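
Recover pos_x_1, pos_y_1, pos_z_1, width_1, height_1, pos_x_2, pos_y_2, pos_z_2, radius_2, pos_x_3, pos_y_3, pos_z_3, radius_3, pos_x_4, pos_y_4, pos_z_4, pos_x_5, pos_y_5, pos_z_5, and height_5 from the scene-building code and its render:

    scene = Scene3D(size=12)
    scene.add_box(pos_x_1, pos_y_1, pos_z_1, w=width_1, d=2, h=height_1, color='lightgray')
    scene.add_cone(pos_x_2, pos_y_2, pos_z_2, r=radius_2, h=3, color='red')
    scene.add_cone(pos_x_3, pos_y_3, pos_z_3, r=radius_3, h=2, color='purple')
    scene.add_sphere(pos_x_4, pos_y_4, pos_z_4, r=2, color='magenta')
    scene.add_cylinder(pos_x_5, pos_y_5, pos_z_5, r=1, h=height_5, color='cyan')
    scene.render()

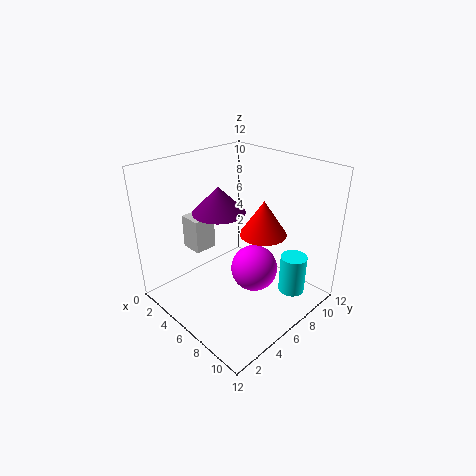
pos_x_1 = 1, pos_y_1 = 4, pos_z_1 = 4, width_1 = 2, height_1 = 3, pos_x_2 = 7, pos_y_2 = 8, pos_z_2 = 6, radius_2 = 2, pos_x_3 = 6, pos_y_3 = 4, pos_z_3 = 9, radius_3 = 2, pos_x_4 = 7, pos_y_4 = 7, pos_z_4 = 3, pos_x_5 = 11, pos_y_5 = 7, pos_z_5 = 3, height_5 = 3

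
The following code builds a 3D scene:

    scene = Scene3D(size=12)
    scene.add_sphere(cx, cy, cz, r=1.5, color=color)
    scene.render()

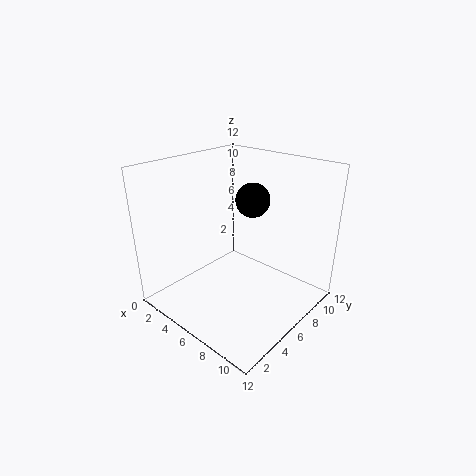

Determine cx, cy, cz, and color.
cx = 5.5, cy = 8.5, cz = 8.5, color = 'black'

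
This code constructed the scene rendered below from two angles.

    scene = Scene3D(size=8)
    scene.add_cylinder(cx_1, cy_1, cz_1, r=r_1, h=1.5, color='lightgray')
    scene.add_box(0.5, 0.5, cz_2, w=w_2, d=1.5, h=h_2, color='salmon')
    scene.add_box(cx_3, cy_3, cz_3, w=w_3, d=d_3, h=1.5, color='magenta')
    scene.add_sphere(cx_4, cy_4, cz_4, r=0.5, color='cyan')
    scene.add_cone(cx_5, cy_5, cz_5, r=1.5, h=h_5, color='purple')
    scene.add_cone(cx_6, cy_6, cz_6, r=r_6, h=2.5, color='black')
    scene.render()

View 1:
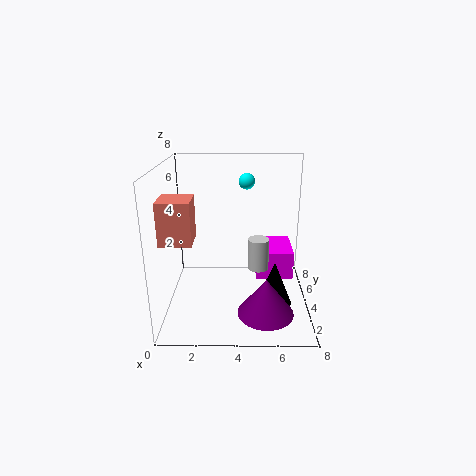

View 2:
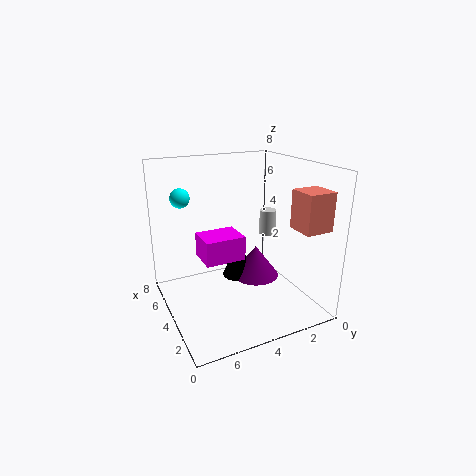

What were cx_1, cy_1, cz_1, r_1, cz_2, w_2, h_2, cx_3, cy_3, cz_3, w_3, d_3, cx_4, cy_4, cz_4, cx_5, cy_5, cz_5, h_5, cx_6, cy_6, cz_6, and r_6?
cx_1 = 5, cy_1 = 1.5, cz_1 = 3.5, r_1 = 0.5, cz_2 = 5, w_2 = 1.5, h_2 = 2, cx_3 = 5, cy_3 = 3, cz_3 = 2, w_3 = 2, d_3 = 2.5, cx_4 = 4.5, cy_4 = 7, cz_4 = 6.5, cx_5 = 5.5, cy_5 = 2, cz_5 = 0.5, h_5 = 2, cx_6 = 6, cy_6 = 3, cz_6 = 0.5, r_6 = 1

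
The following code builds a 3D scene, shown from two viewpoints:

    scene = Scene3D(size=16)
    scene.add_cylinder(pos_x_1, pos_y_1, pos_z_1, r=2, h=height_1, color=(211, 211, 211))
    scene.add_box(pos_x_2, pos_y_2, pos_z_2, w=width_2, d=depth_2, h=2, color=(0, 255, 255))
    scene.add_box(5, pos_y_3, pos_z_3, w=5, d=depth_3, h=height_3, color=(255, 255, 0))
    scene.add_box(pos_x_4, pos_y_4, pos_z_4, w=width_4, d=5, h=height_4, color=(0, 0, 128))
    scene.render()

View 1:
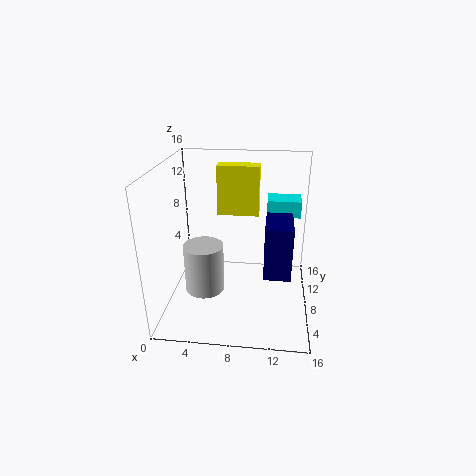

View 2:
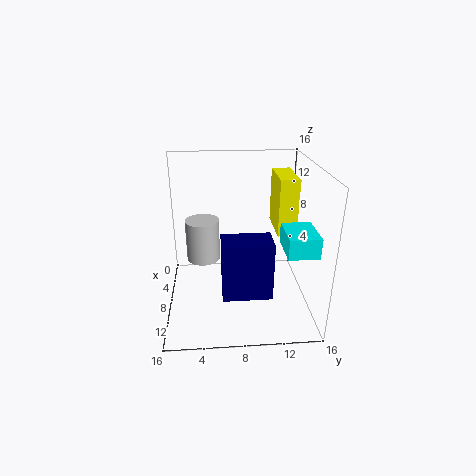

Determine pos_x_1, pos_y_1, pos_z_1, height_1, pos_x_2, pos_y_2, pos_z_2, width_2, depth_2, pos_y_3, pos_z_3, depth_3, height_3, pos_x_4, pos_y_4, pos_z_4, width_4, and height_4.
pos_x_1 = 5, pos_y_1 = 4, pos_z_1 = 4, height_1 = 5, pos_x_2 = 11, pos_y_2 = 12, pos_z_2 = 9, width_2 = 4, depth_2 = 3, pos_y_3 = 12, pos_z_3 = 9, depth_3 = 2, height_3 = 6, pos_x_4 = 11, pos_y_4 = 6, pos_z_4 = 4, width_4 = 3, height_4 = 6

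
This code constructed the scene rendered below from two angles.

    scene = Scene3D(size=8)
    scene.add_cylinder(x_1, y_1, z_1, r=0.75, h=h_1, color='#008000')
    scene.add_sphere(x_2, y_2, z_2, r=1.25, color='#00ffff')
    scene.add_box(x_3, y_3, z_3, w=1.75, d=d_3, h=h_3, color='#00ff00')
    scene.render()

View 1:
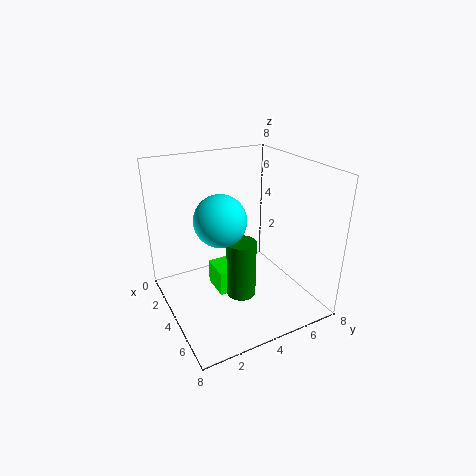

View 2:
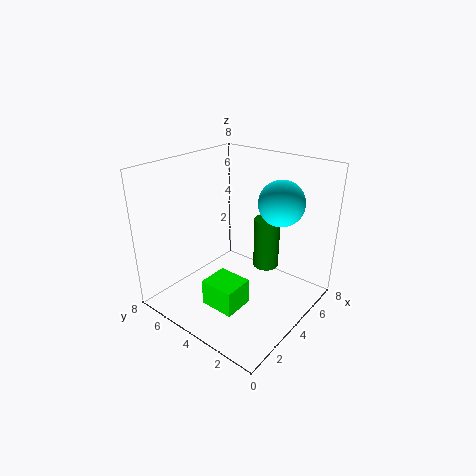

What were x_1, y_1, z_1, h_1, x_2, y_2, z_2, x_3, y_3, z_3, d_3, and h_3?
x_1 = 5.75; y_1 = 3.25; z_1 = 1.75; h_1 = 3; x_2 = 5.5; y_2 = 2.25; z_2 = 6; x_3 = 2; y_3 = 3; z_3 = 0.25; d_3 = 2; h_3 = 1.5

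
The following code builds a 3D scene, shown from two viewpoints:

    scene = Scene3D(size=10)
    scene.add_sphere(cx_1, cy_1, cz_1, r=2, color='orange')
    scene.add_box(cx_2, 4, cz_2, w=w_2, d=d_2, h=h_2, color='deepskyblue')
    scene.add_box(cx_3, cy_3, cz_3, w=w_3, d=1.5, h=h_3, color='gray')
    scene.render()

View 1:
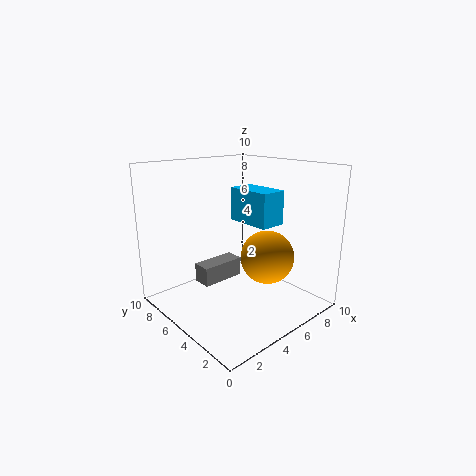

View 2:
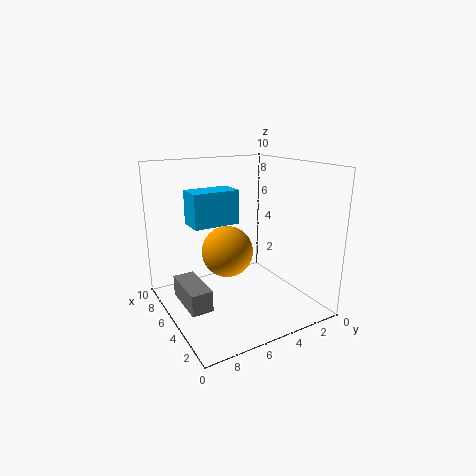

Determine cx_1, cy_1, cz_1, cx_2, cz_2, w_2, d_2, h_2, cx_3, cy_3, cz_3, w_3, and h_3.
cx_1 = 7.5, cy_1 = 4.5, cz_1 = 3, cx_2 = 6.5, cz_2 = 5.5, w_2 = 2, d_2 = 3.5, h_2 = 2.5, cx_3 = 4, cy_3 = 7.5, cz_3 = 0.5, w_3 = 3.5, h_3 = 1.5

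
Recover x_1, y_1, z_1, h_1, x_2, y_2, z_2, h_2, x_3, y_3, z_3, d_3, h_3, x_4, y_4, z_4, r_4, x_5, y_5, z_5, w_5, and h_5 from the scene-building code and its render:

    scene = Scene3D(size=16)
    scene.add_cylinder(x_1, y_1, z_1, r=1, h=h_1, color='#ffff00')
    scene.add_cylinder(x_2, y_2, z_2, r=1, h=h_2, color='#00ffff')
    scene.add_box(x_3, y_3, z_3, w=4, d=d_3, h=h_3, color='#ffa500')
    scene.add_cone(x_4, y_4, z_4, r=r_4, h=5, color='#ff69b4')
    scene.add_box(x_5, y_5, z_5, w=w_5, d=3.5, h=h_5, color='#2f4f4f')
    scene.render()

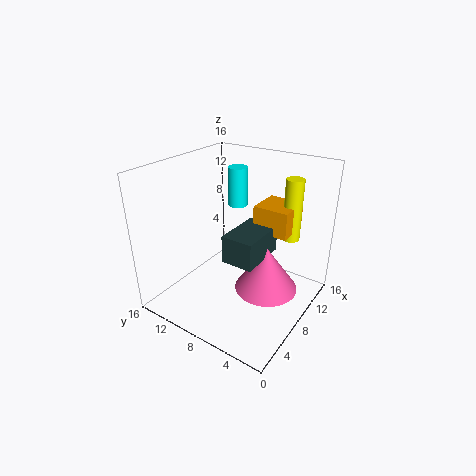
x_1 = 12
y_1 = 3.5
z_1 = 7.5
h_1 = 7
x_2 = 8
y_2 = 8
z_2 = 12
h_2 = 4
x_3 = 9.5
y_3 = 3
z_3 = 8.5
d_3 = 4
h_3 = 3
x_4 = 8.5
y_4 = 4.5
z_4 = 2.5
r_4 = 3.5
x_5 = 5
y_5 = 4.5
z_5 = 6.5
w_5 = 5.5
h_5 = 3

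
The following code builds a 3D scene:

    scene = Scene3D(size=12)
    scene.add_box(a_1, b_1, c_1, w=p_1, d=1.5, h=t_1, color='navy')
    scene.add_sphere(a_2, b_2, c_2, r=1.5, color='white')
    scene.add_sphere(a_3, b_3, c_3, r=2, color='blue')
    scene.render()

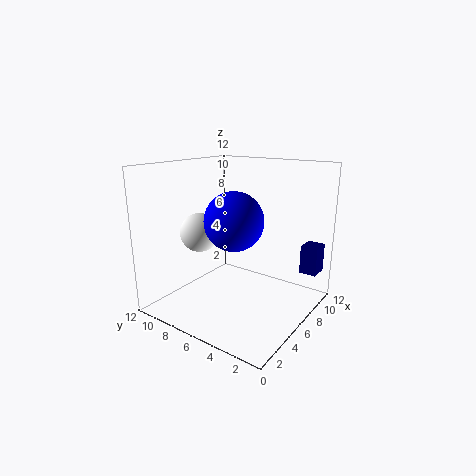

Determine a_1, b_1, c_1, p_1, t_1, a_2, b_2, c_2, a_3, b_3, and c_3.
a_1 = 9.75; b_1 = 0.5; c_1 = 2.5; p_1 = 1.75; t_1 = 2.5; a_2 = 3; b_2 = 7.5; c_2 = 7; a_3 = 2; b_3 = 3.5; c_3 = 8.75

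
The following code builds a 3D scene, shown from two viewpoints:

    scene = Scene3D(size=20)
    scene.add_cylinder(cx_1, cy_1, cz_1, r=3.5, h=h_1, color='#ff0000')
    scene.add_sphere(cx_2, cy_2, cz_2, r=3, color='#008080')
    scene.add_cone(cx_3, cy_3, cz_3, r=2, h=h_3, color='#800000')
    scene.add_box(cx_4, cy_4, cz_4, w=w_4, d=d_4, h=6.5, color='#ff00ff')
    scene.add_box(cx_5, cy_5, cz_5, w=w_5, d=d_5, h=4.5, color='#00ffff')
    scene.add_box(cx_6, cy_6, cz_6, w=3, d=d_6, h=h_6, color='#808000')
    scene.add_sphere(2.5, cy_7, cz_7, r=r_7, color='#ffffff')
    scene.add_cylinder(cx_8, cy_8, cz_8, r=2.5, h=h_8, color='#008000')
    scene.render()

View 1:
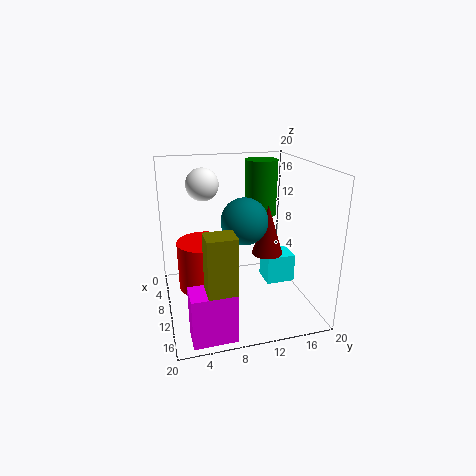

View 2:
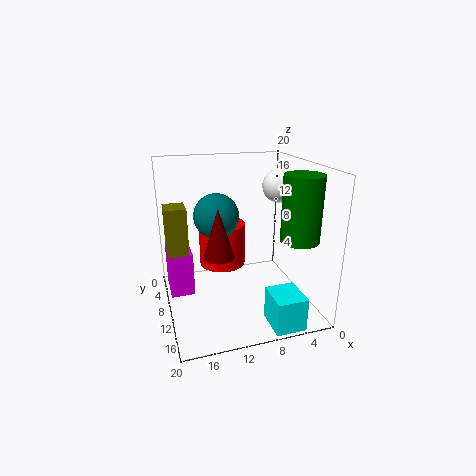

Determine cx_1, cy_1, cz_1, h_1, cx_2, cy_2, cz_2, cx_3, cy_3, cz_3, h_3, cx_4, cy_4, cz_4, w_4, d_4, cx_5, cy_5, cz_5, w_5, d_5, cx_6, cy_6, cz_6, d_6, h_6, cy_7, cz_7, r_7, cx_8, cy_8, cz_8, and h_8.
cx_1 = 11; cy_1 = 5; cz_1 = 4; h_1 = 6.5; cx_2 = 13; cy_2 = 10; cz_2 = 13.5; cx_3 = 13.5; cy_3 = 13; cz_3 = 9; h_3 = 6.5; cx_4 = 16; cy_4 = 2; cz_4 = 0.5; w_4 = 3.5; d_4 = 5.5; cx_5 = 4; cy_5 = 15.5; cz_5 = 0.5; w_5 = 4; d_5 = 4.5; cx_6 = 16.5; cy_6 = 4; cz_6 = 7; d_6 = 3.5; h_6 = 7; cy_7 = 6.5; cz_7 = 16; r_7 = 2.5; cx_8 = 3.5; cy_8 = 15.5; cz_8 = 11; h_8 = 8.5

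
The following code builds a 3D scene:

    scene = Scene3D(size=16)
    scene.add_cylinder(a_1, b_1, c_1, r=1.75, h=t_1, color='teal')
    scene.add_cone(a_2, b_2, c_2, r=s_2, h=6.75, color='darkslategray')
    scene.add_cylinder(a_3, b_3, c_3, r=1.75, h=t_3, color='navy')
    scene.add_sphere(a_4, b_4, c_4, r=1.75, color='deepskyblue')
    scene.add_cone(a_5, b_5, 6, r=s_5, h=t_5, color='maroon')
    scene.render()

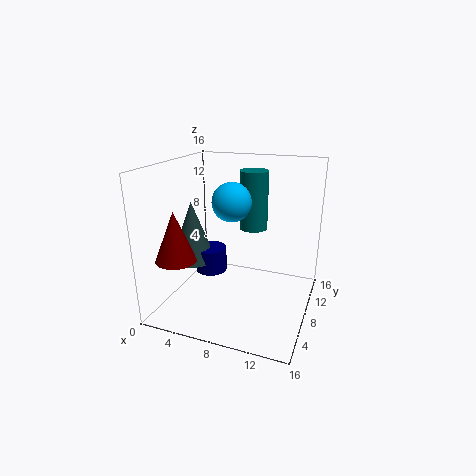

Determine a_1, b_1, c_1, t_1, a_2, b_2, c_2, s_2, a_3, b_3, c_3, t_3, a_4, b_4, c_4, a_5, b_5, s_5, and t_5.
a_1 = 8, b_1 = 13.5, c_1 = 7.25, t_1 = 7.25, a_2 = 3, b_2 = 6.75, c_2 = 5.25, s_2 = 2.5, a_3 = 5, b_3 = 7.25, c_3 = 4, t_3 = 2.75, a_4 = 9.5, b_4 = 2.5, c_4 = 13.75, a_5 = 2.25, b_5 = 4.25, s_5 = 2.25, t_5 = 5.5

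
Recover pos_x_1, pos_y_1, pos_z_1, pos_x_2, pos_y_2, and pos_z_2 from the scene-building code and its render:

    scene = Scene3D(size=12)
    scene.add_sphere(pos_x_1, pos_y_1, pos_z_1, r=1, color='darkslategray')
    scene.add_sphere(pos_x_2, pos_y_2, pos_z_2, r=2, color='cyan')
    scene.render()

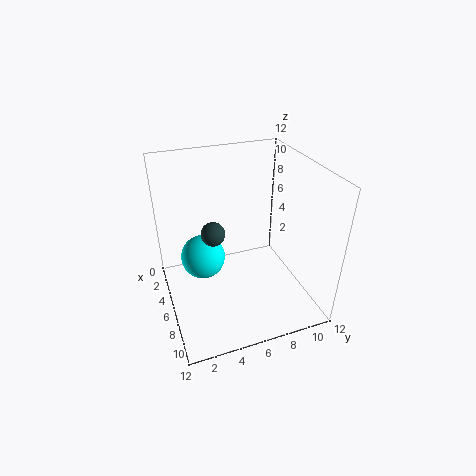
pos_x_1 = 5.5; pos_y_1 = 4; pos_z_1 = 6.5; pos_x_2 = 3.5; pos_y_2 = 3.5; pos_z_2 = 3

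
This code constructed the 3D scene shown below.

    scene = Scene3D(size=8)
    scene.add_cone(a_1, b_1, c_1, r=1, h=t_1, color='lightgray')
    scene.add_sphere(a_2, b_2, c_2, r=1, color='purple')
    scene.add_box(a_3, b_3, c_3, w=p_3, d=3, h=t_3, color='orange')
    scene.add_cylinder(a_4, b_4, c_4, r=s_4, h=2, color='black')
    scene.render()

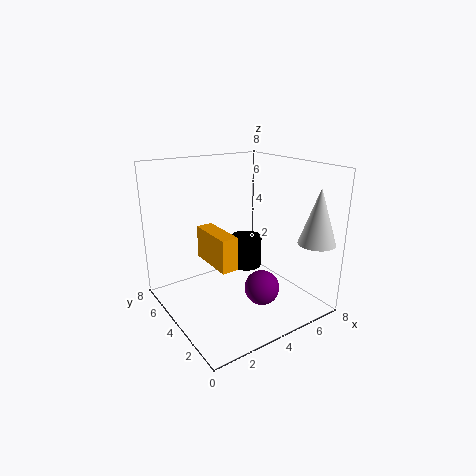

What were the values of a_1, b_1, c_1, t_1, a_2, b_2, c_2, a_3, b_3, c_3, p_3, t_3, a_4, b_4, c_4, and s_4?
a_1 = 7; b_1 = 1; c_1 = 4; t_1 = 3; a_2 = 5; b_2 = 3; c_2 = 1; a_3 = 3; b_3 = 4; c_3 = 2; p_3 = 1; t_3 = 2; a_4 = 6; b_4 = 6; c_4 = 1; s_4 = 1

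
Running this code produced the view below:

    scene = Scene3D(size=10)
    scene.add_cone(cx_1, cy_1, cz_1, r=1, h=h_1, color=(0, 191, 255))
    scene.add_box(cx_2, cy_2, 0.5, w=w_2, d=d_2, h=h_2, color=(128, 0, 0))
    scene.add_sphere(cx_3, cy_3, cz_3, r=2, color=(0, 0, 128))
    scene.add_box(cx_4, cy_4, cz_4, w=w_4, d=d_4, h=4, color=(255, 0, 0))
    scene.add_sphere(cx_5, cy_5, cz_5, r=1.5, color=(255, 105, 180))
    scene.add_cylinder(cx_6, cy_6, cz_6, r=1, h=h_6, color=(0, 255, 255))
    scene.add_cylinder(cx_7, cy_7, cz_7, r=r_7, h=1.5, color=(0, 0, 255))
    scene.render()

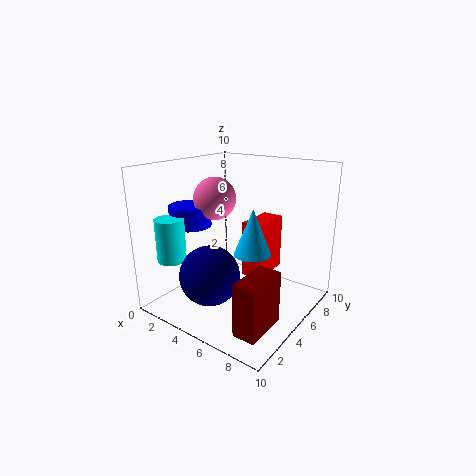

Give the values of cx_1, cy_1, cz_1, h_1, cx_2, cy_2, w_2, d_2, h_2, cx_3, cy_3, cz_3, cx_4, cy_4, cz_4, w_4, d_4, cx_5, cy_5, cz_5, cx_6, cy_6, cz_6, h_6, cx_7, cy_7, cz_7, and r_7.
cx_1 = 8.5; cy_1 = 1.5; cz_1 = 6; h_1 = 2.5; cx_2 = 7.5; cy_2 = 1; w_2 = 1.5; d_2 = 3; h_2 = 3.5; cx_3 = 4.5; cy_3 = 2.5; cz_3 = 3; cx_4 = 5; cy_4 = 5.5; cz_4 = 2; w_4 = 1.5; d_4 = 3; cx_5 = 3; cy_5 = 5; cz_5 = 7.5; cx_6 = 1.5; cy_6 = 2; cz_6 = 3.5; h_6 = 3; cx_7 = 1.5; cy_7 = 4; cz_7 = 5.5; r_7 = 1.5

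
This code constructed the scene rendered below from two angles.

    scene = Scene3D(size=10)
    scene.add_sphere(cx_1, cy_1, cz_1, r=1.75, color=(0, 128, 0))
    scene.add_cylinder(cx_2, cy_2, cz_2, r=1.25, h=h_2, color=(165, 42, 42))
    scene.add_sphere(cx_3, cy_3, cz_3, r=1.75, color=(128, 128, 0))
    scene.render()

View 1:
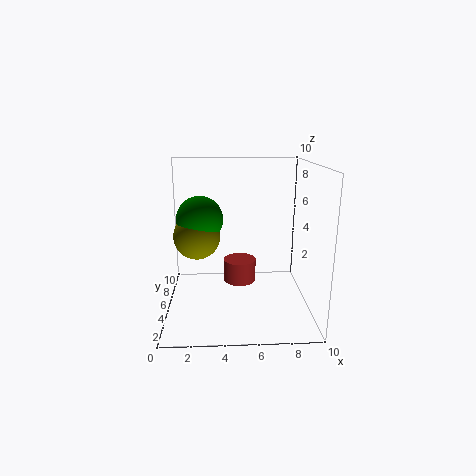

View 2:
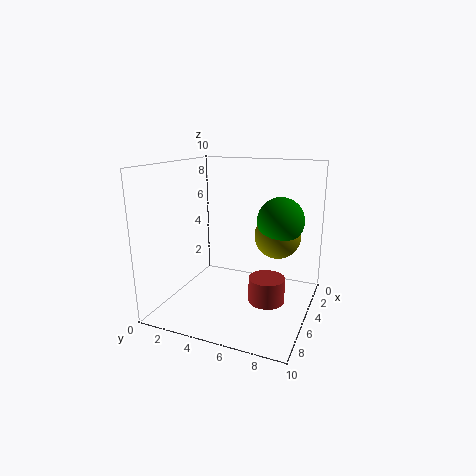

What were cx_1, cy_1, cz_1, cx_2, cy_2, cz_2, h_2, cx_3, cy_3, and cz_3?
cx_1 = 2.25
cy_1 = 7.25
cz_1 = 5.75
cx_2 = 5.25
cy_2 = 7.25
cz_2 = 0.75
h_2 = 1.75
cx_3 = 2
cy_3 = 7
cz_3 = 4.5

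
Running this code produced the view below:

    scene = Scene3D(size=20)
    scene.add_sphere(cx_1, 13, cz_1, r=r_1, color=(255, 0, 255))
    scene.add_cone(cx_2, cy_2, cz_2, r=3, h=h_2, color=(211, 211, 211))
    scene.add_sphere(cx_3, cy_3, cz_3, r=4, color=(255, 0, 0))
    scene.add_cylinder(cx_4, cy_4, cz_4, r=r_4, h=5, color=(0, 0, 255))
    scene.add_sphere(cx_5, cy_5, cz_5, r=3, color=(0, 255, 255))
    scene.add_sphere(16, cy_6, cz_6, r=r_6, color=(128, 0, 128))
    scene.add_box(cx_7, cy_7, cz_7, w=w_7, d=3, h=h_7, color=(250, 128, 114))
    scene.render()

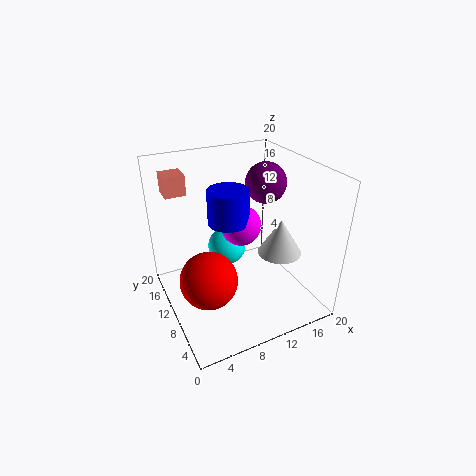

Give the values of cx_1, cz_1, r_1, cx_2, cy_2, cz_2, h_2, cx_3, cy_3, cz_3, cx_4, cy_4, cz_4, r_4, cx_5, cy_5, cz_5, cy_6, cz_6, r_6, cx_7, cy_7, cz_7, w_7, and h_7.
cx_1 = 12; cz_1 = 10; r_1 = 3; cx_2 = 15; cy_2 = 7; cz_2 = 8; h_2 = 5; cx_3 = 5; cy_3 = 9; cz_3 = 5; cx_4 = 10; cy_4 = 13; cz_4 = 11; r_4 = 3; cx_5 = 11; cy_5 = 16; cz_5 = 5; cy_6 = 13; cz_6 = 16; r_6 = 3; cx_7 = 2; cy_7 = 16; cz_7 = 15; w_7 = 3; h_7 = 3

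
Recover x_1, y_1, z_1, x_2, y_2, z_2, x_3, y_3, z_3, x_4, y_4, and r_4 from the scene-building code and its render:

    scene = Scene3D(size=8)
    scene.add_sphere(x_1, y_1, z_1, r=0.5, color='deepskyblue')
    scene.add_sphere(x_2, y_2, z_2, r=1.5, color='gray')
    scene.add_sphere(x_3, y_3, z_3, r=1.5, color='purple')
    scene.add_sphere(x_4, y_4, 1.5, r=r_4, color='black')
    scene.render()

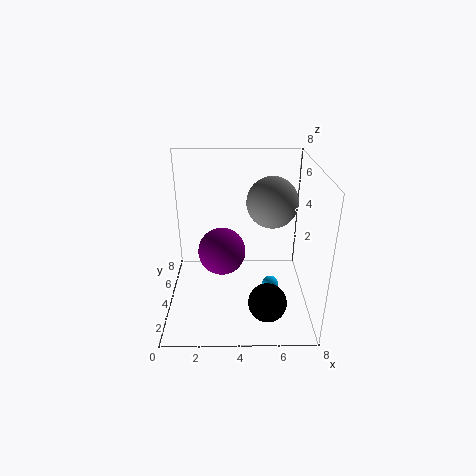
x_1 = 6; y_1 = 4.5; z_1 = 0.5; x_2 = 6; y_2 = 5.5; z_2 = 5.5; x_3 = 3; y_3 = 6; z_3 = 2; x_4 = 5.5; y_4 = 1.5; r_4 = 1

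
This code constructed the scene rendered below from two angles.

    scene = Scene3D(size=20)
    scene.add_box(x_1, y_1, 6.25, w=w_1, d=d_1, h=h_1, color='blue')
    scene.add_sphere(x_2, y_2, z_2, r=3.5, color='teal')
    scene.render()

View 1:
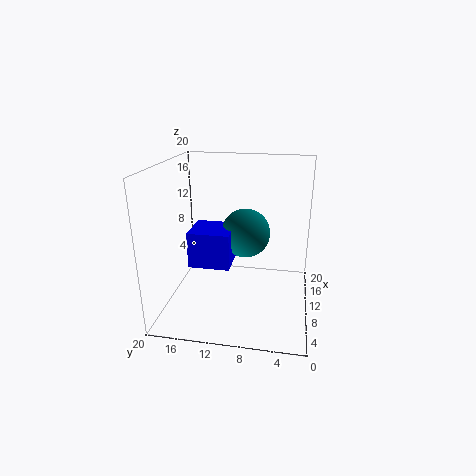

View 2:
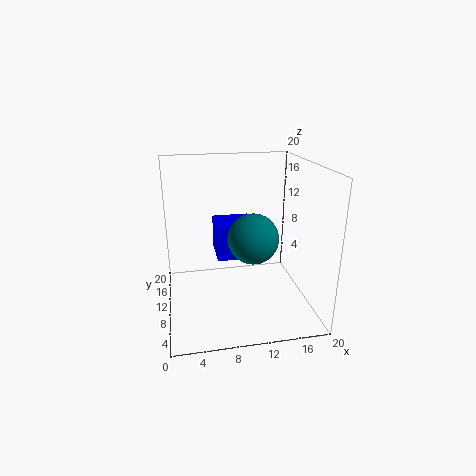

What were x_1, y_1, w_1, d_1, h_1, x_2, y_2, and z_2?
x_1 = 7.25; y_1 = 10.75; w_1 = 5.5; d_1 = 5.75; h_1 = 5; x_2 = 12; y_2 = 9.25; z_2 = 10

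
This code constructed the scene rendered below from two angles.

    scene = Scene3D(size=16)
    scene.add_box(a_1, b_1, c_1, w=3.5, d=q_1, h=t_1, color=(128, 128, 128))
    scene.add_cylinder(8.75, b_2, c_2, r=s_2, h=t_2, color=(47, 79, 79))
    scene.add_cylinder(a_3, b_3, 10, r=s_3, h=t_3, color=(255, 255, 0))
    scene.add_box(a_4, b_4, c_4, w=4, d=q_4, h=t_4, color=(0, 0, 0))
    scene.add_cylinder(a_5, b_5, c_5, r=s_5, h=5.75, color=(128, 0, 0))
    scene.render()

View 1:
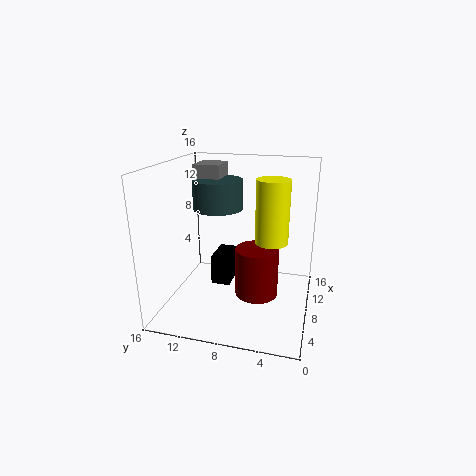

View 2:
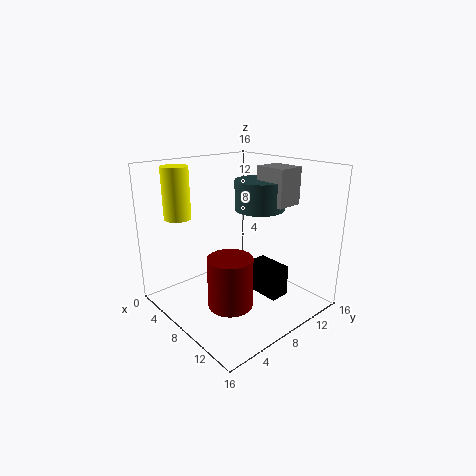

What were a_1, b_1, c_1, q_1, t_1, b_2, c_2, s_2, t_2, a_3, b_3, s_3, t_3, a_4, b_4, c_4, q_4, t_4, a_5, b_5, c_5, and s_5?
a_1 = 8.5
b_1 = 10.25
c_1 = 11.75
q_1 = 3
t_1 = 4
b_2 = 10.5
c_2 = 11
s_2 = 2.75
t_2 = 3.25
a_3 = 3
b_3 = 3.5
s_3 = 1.5
t_3 = 5.75
a_4 = 8.5
b_4 = 9.25
c_4 = 1.5
q_4 = 2.25
t_4 = 3.5
a_5 = 9
b_5 = 6
c_5 = 0.75
s_5 = 2.5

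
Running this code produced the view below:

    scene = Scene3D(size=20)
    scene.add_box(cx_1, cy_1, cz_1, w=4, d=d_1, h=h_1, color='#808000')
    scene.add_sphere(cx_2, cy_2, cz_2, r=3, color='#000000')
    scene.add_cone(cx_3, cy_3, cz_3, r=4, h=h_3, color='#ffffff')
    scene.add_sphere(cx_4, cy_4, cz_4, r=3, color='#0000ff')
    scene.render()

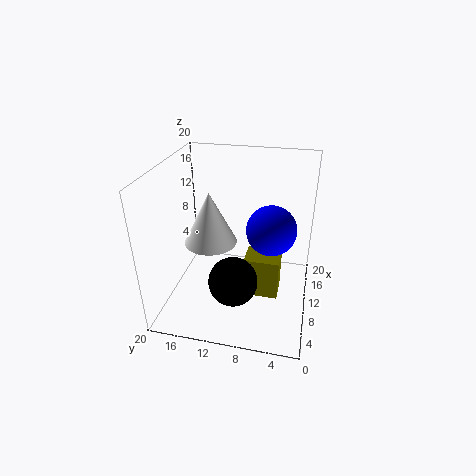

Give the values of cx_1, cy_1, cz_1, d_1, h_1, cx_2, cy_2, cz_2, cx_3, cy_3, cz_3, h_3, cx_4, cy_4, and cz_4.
cx_1 = 9
cy_1 = 4
cz_1 = 1
d_1 = 5
h_1 = 6
cx_2 = 3
cy_2 = 9
cz_2 = 8
cx_3 = 13
cy_3 = 15
cz_3 = 7
h_3 = 8
cx_4 = 6
cy_4 = 5
cz_4 = 14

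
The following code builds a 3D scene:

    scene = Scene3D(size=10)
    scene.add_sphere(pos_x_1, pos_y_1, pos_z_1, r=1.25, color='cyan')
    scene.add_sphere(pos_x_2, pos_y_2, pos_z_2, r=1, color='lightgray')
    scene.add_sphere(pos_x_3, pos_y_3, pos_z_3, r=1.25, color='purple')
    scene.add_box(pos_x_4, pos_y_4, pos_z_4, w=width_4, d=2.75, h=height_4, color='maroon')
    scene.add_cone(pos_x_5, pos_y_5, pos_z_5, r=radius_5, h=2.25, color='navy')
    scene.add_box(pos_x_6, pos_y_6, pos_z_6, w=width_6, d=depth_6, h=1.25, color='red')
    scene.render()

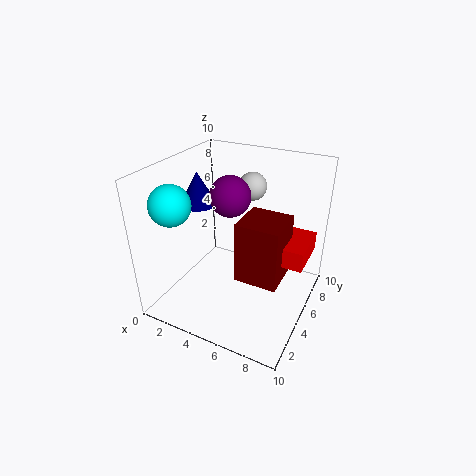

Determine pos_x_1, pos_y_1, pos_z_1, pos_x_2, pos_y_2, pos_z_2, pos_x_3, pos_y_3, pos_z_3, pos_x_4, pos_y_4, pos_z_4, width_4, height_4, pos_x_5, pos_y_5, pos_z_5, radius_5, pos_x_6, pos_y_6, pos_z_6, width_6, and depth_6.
pos_x_1 = 2.5; pos_y_1 = 1.25; pos_z_1 = 8.5; pos_x_2 = 5; pos_y_2 = 7.25; pos_z_2 = 8; pos_x_3 = 5.25; pos_y_3 = 3.5; pos_z_3 = 8.75; pos_x_4 = 6; pos_y_4 = 2.5; pos_z_4 = 3.5; width_4 = 2.75; height_4 = 4; pos_x_5 = 2.25; pos_y_5 = 4.5; pos_z_5 = 7.25; radius_5 = 1.25; pos_x_6 = 7; pos_y_6 = 3.5; pos_z_6 = 4.75; width_6 = 3; depth_6 = 3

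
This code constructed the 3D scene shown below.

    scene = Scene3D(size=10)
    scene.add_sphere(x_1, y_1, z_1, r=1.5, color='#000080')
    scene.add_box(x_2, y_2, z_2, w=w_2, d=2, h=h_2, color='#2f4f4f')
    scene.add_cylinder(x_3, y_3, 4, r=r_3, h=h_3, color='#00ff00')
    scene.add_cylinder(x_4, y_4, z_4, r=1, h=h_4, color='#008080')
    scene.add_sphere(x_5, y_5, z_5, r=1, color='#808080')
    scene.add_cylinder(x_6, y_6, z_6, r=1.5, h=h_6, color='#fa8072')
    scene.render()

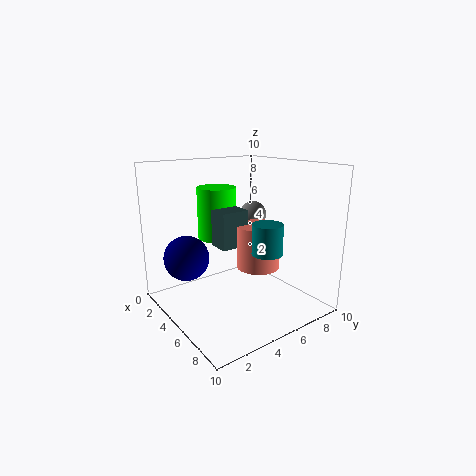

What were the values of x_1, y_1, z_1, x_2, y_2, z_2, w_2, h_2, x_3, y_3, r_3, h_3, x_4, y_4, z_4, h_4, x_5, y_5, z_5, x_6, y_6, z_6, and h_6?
x_1 = 4; y_1 = 1.5; z_1 = 4; x_2 = 4; y_2 = 3.5; z_2 = 4.5; w_2 = 1.5; h_2 = 2.5; x_3 = 1.5; y_3 = 5.5; r_3 = 1.5; h_3 = 4; x_4 = 7.5; y_4 = 5.5; z_4 = 4.5; h_4 = 2; x_5 = 3.5; y_5 = 7.5; z_5 = 6; x_6 = 6; y_6 = 6; z_6 = 3; h_6 = 3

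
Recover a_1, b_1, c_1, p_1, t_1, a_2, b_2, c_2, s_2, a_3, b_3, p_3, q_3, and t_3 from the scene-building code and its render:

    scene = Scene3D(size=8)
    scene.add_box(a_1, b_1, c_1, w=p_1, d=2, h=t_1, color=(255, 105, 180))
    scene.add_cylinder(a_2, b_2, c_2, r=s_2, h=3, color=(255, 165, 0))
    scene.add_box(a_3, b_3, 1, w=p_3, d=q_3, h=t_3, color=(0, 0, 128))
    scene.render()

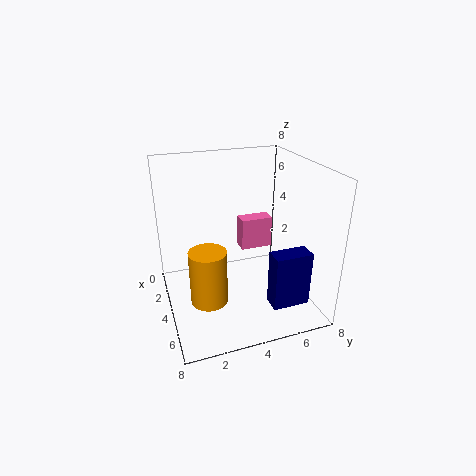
a_1 = 1, b_1 = 5, c_1 = 2, p_1 = 1, t_1 = 2, a_2 = 5, b_2 = 2, c_2 = 1, s_2 = 1, a_3 = 6, b_3 = 5, p_3 = 1, q_3 = 2, t_3 = 3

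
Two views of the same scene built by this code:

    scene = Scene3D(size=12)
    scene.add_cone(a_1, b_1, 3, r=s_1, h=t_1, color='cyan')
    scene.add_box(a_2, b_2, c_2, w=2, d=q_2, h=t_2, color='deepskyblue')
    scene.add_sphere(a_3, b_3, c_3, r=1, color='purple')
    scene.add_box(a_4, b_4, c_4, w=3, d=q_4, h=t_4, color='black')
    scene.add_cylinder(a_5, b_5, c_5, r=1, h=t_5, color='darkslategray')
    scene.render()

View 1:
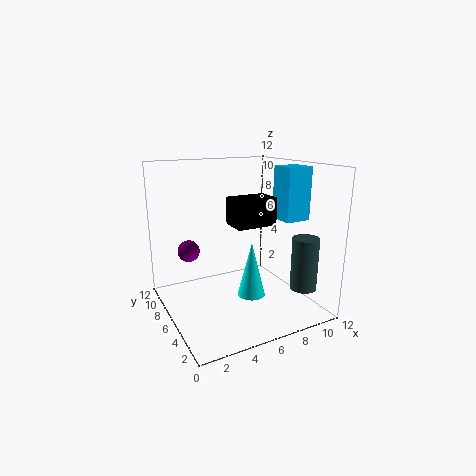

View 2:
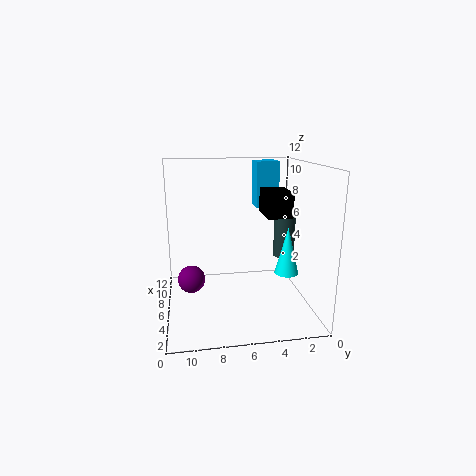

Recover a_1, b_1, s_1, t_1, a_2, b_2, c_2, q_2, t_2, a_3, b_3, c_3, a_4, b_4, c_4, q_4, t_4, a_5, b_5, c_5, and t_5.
a_1 = 5; b_1 = 2; s_1 = 1; t_1 = 4; a_2 = 8; b_2 = 2; c_2 = 8; q_2 = 2; t_2 = 4; a_3 = 3; b_3 = 10; c_3 = 4; a_4 = 4; b_4 = 2; c_4 = 8; q_4 = 2; t_4 = 2; a_5 = 9; b_5 = 1; c_5 = 3; t_5 = 4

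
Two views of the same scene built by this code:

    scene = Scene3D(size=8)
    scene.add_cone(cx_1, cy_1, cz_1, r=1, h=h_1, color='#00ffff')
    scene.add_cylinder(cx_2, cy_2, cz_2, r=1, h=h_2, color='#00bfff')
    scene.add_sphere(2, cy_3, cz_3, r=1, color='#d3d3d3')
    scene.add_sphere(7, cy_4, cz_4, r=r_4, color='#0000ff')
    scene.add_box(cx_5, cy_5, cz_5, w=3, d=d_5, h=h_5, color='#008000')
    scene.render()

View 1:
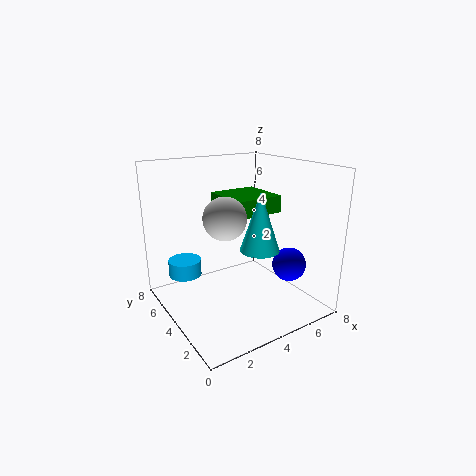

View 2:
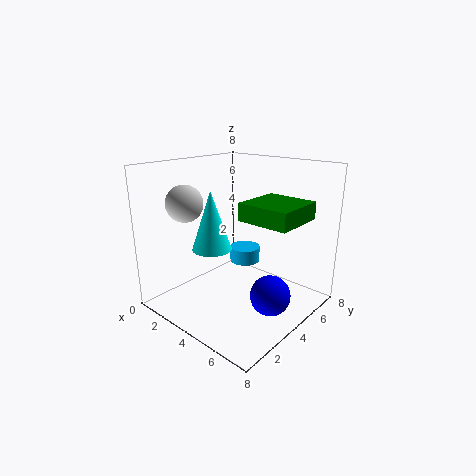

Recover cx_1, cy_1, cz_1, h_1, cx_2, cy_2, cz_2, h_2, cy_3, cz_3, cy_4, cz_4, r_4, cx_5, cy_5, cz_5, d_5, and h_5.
cx_1 = 4; cy_1 = 2; cz_1 = 4; h_1 = 3; cx_2 = 2; cy_2 = 7; cz_2 = 1; h_2 = 1; cy_3 = 2; cz_3 = 6; cy_4 = 3; cz_4 = 2; r_4 = 1; cx_5 = 4; cy_5 = 4; cz_5 = 5; d_5 = 3; h_5 = 1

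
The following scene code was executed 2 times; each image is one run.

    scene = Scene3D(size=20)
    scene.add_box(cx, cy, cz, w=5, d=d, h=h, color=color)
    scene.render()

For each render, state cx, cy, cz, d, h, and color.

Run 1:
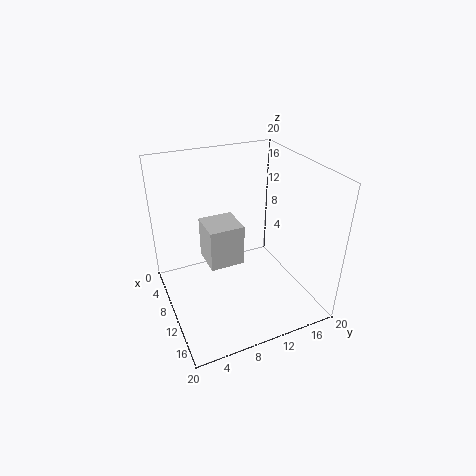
cx = 5; cy = 6; cz = 5.5; d = 5; h = 6; color = 'lightgray'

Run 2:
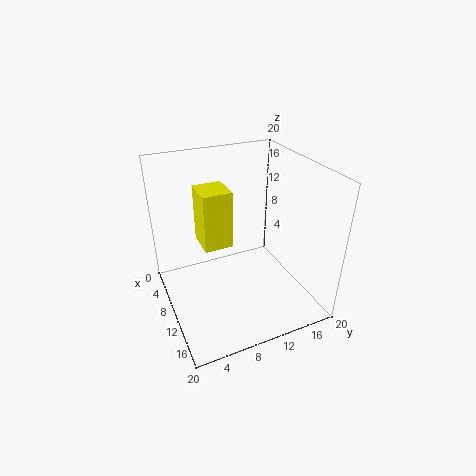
cx = 1; cy = 6.5; cz = 6; d = 4.5; h = 9; color = 'yellow'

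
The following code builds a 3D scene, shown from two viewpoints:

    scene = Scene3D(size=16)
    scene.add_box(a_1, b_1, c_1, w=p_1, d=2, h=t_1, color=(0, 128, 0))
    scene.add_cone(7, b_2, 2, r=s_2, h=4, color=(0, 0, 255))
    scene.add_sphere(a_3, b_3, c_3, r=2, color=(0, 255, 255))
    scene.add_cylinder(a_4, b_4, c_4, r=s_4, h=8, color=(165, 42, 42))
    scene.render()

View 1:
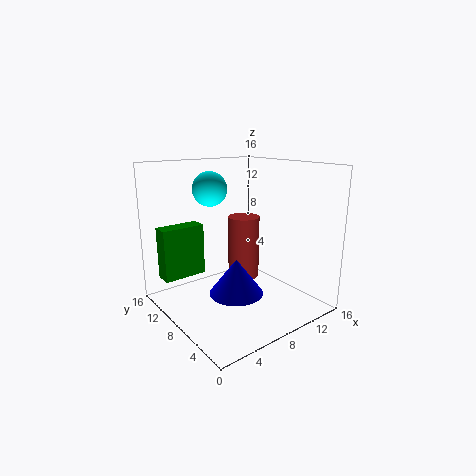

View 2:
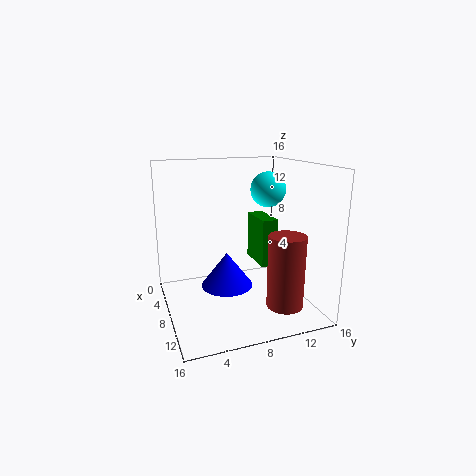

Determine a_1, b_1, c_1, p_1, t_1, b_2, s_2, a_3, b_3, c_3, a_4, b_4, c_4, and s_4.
a_1 = 1
b_1 = 12
c_1 = 3
p_1 = 5
t_1 = 6
b_2 = 7
s_2 = 3
a_3 = 7
b_3 = 12
c_3 = 13
a_4 = 12
b_4 = 12
c_4 = 1
s_4 = 2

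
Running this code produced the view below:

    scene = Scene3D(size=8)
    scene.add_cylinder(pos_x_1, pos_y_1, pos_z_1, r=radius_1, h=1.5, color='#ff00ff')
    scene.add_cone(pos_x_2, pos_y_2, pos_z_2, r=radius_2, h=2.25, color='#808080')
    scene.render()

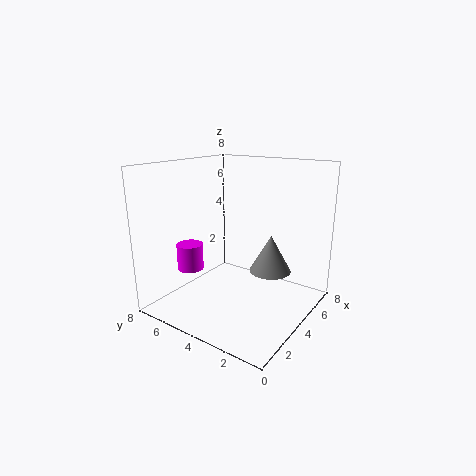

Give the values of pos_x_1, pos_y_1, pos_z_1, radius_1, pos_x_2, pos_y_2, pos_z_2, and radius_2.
pos_x_1 = 2.75, pos_y_1 = 6.5, pos_z_1 = 2, radius_1 = 0.75, pos_x_2 = 6, pos_y_2 = 3, pos_z_2 = 1.5, radius_2 = 1.25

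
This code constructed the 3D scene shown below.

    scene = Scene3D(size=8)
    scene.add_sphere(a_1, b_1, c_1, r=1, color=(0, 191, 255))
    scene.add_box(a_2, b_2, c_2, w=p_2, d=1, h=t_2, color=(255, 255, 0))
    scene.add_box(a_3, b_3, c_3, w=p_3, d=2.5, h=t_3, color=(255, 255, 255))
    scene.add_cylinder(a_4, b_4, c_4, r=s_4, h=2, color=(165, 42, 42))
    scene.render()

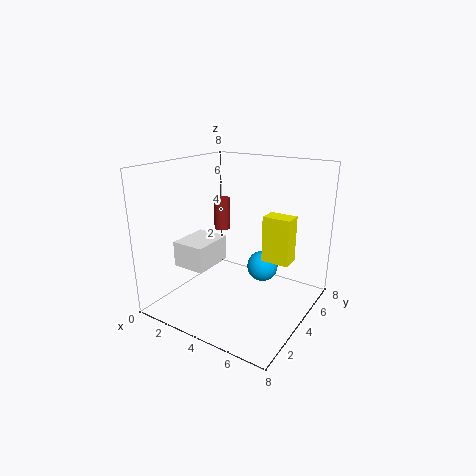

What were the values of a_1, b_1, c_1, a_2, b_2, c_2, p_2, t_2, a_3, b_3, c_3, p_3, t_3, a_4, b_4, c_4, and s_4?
a_1 = 4
b_1 = 7
c_1 = 1
a_2 = 5.5
b_2 = 4
c_2 = 3
p_2 = 1.5
t_2 = 2.5
a_3 = 0.5
b_3 = 2.5
c_3 = 2
p_3 = 2
t_3 = 1.5
a_4 = 1.5
b_4 = 6
c_4 = 3.5
s_4 = 0.5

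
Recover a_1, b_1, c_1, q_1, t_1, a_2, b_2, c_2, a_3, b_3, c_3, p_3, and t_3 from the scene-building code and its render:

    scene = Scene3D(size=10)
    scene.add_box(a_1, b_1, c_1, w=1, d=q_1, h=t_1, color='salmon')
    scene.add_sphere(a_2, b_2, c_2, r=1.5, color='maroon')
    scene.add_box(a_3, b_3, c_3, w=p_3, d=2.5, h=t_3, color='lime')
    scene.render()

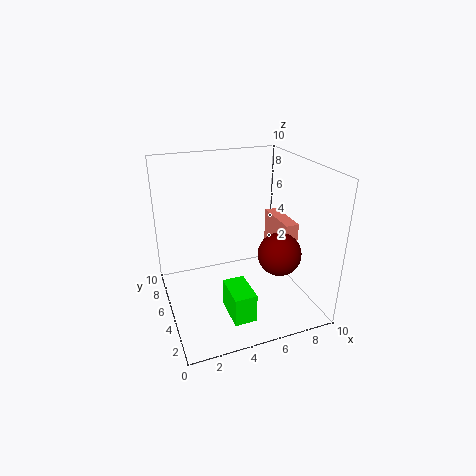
a_1 = 8.5, b_1 = 4.5, c_1 = 2.5, q_1 = 3.5, t_1 = 3, a_2 = 7.5, b_2 = 3.5, c_2 = 4, a_3 = 3.5, b_3 = 1.5, c_3 = 0.5, p_3 = 1.5, t_3 = 2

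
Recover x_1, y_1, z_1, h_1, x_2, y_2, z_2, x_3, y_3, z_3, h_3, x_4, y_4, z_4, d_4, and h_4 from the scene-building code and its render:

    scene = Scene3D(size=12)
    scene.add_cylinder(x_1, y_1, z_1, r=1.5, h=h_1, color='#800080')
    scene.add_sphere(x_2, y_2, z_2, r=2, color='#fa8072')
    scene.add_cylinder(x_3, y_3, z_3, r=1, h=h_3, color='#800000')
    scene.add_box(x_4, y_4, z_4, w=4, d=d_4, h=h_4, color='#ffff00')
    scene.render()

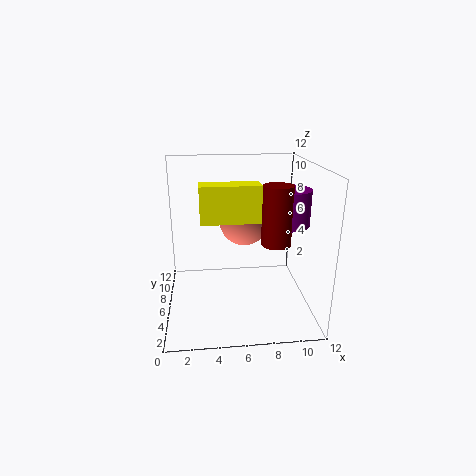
x_1 = 9; y_1 = 2; z_1 = 8.5; h_1 = 2.5; x_2 = 6.5; y_2 = 6; z_2 = 7.5; x_3 = 8; y_3 = 1; z_3 = 7.5; h_3 = 4; x_4 = 3; y_4 = 1; z_4 = 9; d_4 = 1.5; h_4 = 2.5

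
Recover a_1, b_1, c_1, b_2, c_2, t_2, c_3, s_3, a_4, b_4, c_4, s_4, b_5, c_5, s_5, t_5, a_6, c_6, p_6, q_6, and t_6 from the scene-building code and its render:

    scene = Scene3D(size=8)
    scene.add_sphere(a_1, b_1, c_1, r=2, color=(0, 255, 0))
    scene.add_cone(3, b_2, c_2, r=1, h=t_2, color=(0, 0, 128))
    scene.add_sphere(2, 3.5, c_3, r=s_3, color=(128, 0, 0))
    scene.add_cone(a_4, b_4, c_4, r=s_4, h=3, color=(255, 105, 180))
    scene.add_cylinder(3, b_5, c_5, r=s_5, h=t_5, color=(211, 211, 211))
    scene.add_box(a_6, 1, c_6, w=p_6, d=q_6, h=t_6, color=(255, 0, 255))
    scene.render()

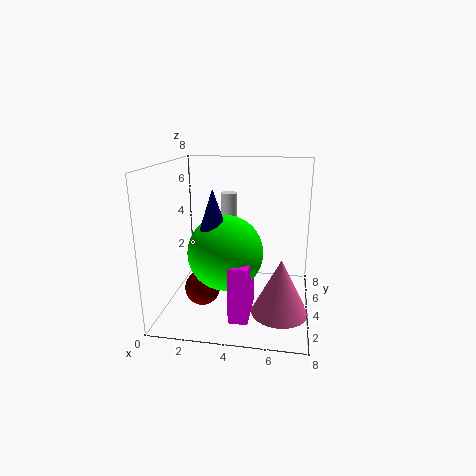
a_1 = 3.5
b_1 = 3
c_1 = 3.5
b_2 = 2.5
c_2 = 4
t_2 = 3
c_3 = 1
s_3 = 1
a_4 = 6.5
b_4 = 2.5
c_4 = 0.5
s_4 = 1.5
b_5 = 6.5
c_5 = 3.5
s_5 = 0.5
t_5 = 2.5
a_6 = 4
c_6 = 0.5
p_6 = 1
q_6 = 2.5
t_6 = 3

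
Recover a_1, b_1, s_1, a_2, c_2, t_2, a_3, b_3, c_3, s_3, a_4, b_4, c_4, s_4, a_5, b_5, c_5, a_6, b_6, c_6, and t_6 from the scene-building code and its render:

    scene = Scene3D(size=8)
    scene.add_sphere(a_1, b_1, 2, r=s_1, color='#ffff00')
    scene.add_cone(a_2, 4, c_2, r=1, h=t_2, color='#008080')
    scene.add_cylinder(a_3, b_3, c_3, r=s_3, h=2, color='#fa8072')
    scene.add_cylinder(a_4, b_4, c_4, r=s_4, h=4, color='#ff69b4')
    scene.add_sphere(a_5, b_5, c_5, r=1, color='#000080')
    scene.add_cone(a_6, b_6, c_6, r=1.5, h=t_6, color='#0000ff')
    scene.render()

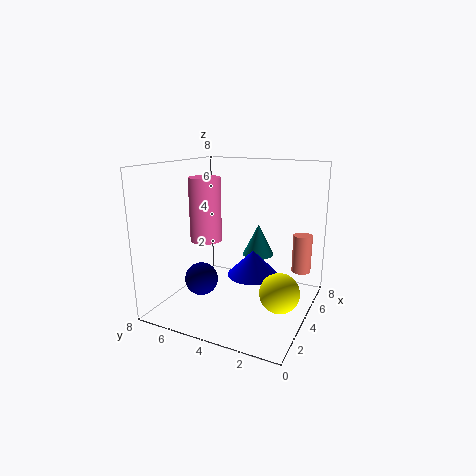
a_1 = 2.5; b_1 = 1; s_1 = 1; a_2 = 7; c_2 = 2; t_2 = 2; a_3 = 4.5; b_3 = 0.5; c_3 = 2.5; s_3 = 0.5; a_4 = 5.5; b_4 = 7; c_4 = 3; s_4 = 1; a_5 = 4; b_5 = 6.5; c_5 = 1; a_6 = 5; b_6 = 3.5; c_6 = 1.5; t_6 = 1.5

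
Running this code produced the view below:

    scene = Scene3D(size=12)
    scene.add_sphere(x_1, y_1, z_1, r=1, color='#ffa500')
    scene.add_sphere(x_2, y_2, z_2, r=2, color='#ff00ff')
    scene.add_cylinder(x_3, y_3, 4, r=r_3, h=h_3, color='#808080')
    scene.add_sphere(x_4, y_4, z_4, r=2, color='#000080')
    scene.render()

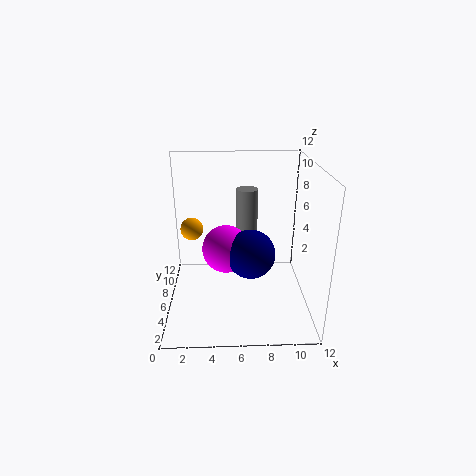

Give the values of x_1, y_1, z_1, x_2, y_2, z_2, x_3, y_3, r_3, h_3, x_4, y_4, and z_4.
x_1 = 2
y_1 = 8
z_1 = 6
x_2 = 5
y_2 = 6
z_2 = 5
x_3 = 7
y_3 = 10
r_3 = 1
h_3 = 5
x_4 = 7
y_4 = 5
z_4 = 5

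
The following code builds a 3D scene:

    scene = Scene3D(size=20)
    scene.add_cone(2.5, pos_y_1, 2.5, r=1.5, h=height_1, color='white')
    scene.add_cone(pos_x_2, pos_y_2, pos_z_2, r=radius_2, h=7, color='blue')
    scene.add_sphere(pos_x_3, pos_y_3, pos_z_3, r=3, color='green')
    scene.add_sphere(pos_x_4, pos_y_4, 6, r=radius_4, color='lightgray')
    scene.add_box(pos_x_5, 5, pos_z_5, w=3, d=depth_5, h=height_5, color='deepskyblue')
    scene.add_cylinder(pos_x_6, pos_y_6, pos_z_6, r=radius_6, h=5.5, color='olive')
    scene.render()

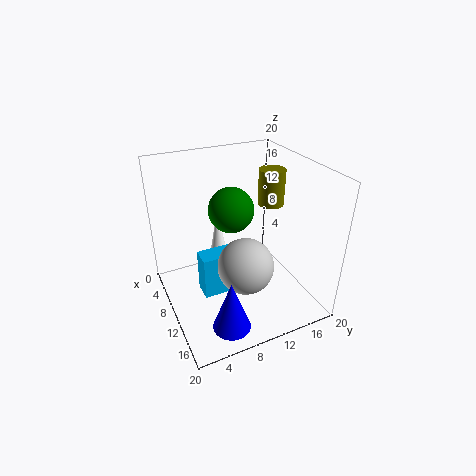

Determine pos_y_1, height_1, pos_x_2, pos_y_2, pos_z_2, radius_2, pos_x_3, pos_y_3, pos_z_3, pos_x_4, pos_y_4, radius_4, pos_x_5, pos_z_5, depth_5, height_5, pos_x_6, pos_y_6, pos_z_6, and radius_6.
pos_y_1 = 10; height_1 = 8.5; pos_x_2 = 16.5; pos_y_2 = 6; pos_z_2 = 1; radius_2 = 2.5; pos_x_3 = 10; pos_y_3 = 9; pos_z_3 = 14.5; pos_x_4 = 11.5; pos_y_4 = 10.5; radius_4 = 4; pos_x_5 = 6.5; pos_z_5 = 0.5; depth_5 = 5.5; height_5 = 6.5; pos_x_6 = 6; pos_y_6 = 17.5; pos_z_6 = 12; radius_6 = 2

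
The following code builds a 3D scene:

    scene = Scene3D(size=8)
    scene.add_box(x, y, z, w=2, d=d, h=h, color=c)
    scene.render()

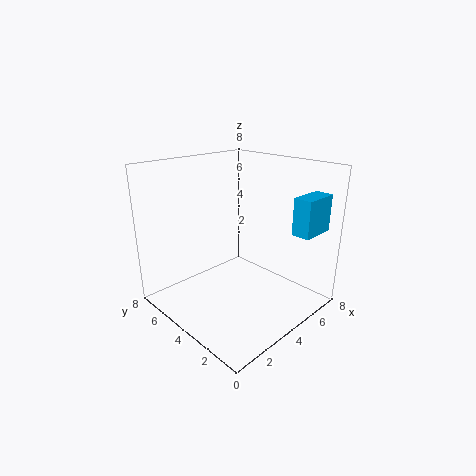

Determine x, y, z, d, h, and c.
x = 5.5, y = 0.5, z = 4.5, d = 1, h = 2, c = 'deepskyblue'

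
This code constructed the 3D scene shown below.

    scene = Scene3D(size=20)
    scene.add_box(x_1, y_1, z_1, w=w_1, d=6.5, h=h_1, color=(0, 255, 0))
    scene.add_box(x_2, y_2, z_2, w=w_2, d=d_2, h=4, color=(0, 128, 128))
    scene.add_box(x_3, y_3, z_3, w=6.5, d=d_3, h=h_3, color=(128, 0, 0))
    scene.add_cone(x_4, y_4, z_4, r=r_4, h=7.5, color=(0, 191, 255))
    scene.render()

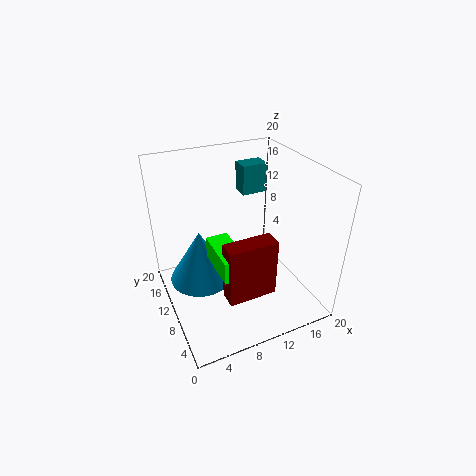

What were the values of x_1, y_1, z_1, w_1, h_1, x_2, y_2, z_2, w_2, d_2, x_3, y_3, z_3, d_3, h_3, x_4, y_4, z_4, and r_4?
x_1 = 5.5; y_1 = 4; z_1 = 8; w_1 = 3; h_1 = 3; x_2 = 11.5; y_2 = 11.5; z_2 = 15.5; w_2 = 3.5; d_2 = 2.5; x_3 = 6; y_3 = 3.5; z_3 = 4.5; d_3 = 2.5; h_3 = 8; x_4 = 5; y_4 = 12; z_4 = 3.5; r_4 = 4.5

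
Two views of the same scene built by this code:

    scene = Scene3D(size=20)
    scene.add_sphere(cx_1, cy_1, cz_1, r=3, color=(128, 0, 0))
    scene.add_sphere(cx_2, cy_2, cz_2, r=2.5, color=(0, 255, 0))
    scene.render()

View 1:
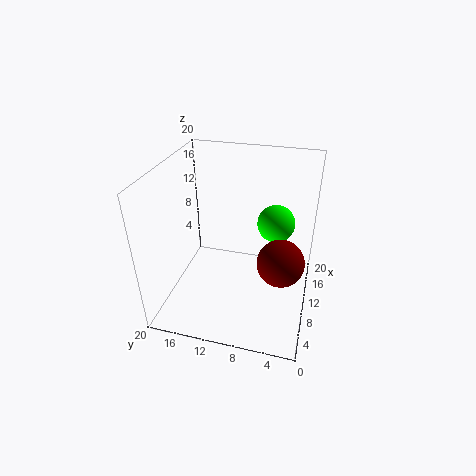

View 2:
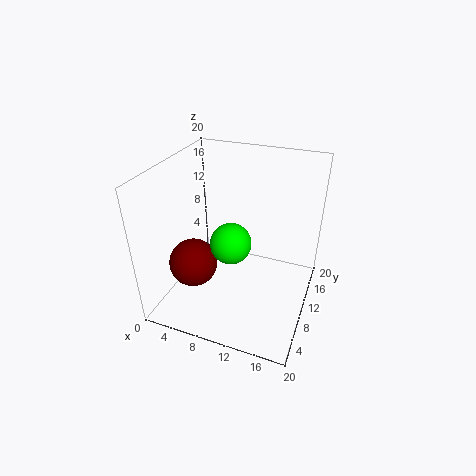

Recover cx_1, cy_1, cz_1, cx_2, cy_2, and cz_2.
cx_1 = 6.5; cy_1 = 3.5; cz_1 = 9.5; cx_2 = 11; cy_2 = 5; cz_2 = 12.5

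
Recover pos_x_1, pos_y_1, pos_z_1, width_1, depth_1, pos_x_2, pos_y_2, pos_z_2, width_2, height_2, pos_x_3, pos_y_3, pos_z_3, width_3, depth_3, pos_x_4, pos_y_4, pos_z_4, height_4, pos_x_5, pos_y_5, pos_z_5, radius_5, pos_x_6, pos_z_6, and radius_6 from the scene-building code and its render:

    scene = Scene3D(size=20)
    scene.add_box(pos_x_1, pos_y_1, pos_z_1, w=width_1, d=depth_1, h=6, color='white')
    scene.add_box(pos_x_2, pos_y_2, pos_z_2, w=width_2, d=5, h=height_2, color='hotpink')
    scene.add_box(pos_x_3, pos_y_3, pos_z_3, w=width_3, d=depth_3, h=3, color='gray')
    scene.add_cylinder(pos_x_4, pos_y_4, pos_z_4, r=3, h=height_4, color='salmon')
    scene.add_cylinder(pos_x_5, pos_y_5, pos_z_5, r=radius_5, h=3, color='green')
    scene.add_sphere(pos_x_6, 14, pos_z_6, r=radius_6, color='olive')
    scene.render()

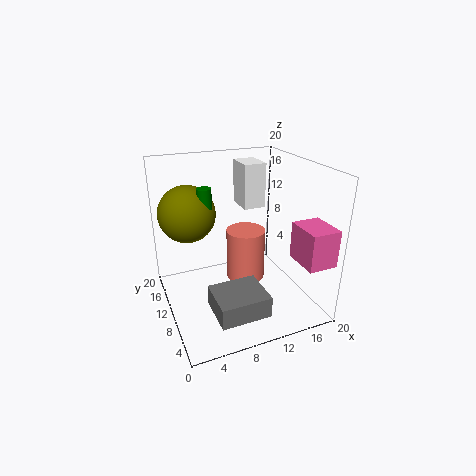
pos_x_1 = 11, pos_y_1 = 10, pos_z_1 = 14, width_1 = 3, depth_1 = 4, pos_x_2 = 16, pos_y_2 = 1, pos_z_2 = 8, width_2 = 4, height_2 = 5, pos_x_3 = 5, pos_y_3 = 3, pos_z_3 = 1, width_3 = 7, depth_3 = 6, pos_x_4 = 13, pos_y_4 = 14, pos_z_4 = 1, height_4 = 8, pos_x_5 = 6, pos_y_5 = 12, pos_z_5 = 14, radius_5 = 1, pos_x_6 = 4, pos_z_6 = 13, radius_6 = 4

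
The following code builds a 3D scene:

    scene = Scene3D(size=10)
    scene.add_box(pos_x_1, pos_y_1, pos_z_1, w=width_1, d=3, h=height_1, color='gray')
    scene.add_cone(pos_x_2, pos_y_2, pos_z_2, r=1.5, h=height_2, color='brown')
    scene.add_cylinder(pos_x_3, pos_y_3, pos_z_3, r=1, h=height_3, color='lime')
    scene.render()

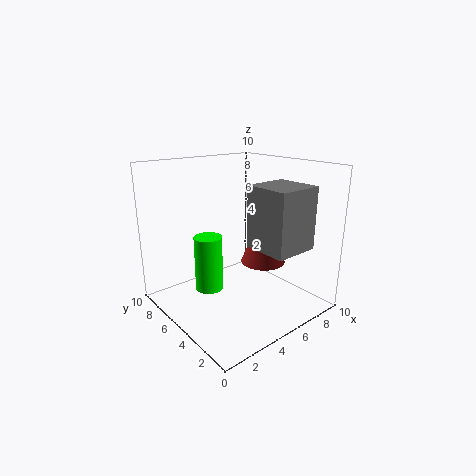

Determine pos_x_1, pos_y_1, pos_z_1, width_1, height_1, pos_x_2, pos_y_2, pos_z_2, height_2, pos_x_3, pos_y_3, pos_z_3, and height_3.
pos_x_1 = 4.5; pos_y_1 = 0.5; pos_z_1 = 5; width_1 = 3; height_1 = 4; pos_x_2 = 6; pos_y_2 = 3.5; pos_z_2 = 3.5; height_2 = 4; pos_x_3 = 3.5; pos_y_3 = 6.5; pos_z_3 = 1; height_3 = 4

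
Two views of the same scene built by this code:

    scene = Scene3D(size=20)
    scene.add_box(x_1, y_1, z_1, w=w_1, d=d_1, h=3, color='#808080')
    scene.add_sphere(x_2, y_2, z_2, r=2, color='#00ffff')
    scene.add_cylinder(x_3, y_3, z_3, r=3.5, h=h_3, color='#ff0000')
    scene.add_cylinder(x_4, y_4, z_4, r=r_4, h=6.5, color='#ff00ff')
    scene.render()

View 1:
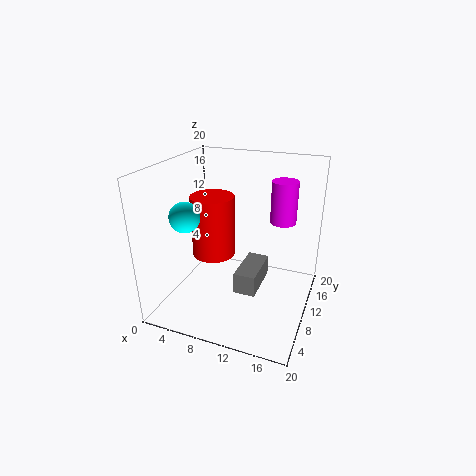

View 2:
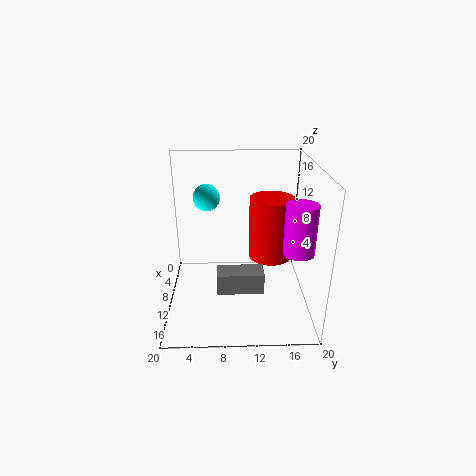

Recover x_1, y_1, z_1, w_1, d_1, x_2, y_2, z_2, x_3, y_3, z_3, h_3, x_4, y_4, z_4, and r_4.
x_1 = 10.5; y_1 = 7; z_1 = 3; w_1 = 3; d_1 = 6.5; x_2 = 4.5; y_2 = 5.5; z_2 = 14; x_3 = 3.5; y_3 = 15.5; z_3 = 3.5; h_3 = 10; x_4 = 14.5; y_4 = 17.5; z_4 = 10; r_4 = 2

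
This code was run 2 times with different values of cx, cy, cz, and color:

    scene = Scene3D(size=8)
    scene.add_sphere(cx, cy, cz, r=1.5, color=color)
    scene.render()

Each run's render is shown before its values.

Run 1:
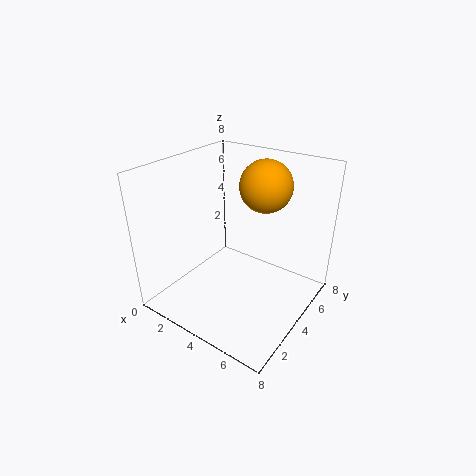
cx = 4.5, cy = 6, cz = 6.5, color = 'orange'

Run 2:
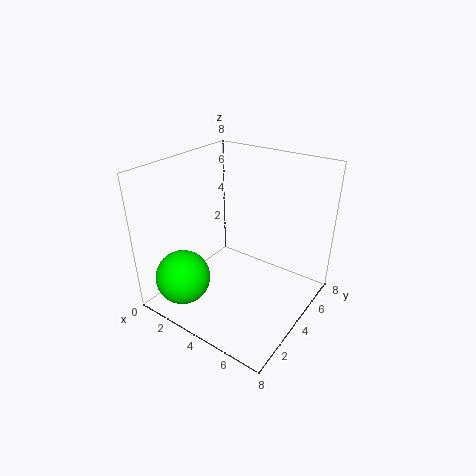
cx = 2, cy = 1.5, cz = 2, color = 'lime'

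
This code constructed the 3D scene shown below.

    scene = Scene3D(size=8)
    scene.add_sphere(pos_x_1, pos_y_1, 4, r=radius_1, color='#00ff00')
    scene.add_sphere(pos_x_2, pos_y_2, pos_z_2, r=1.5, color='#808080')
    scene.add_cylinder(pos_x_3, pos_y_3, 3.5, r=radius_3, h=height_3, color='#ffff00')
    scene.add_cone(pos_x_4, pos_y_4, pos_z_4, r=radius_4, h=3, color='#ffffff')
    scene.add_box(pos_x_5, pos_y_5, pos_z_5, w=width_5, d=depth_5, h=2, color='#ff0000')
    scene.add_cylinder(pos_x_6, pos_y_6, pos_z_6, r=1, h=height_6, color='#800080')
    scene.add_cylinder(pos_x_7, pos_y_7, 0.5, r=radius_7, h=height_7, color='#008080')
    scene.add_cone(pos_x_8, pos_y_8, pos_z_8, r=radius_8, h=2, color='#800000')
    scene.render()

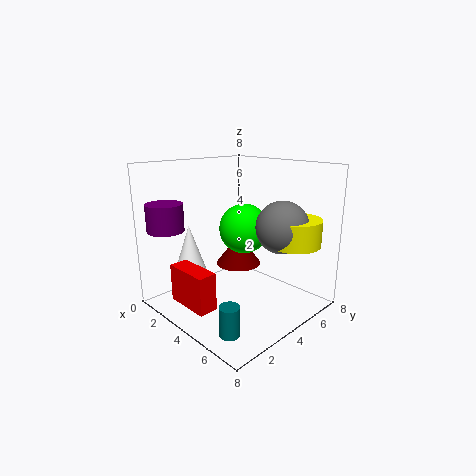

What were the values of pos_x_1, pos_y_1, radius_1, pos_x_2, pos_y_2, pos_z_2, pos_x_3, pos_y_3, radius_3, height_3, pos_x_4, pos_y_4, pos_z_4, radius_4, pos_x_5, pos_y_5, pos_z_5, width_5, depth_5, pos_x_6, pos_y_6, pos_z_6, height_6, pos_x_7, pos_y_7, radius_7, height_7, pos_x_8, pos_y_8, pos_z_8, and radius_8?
pos_x_1 = 3, pos_y_1 = 5.5, radius_1 = 1.5, pos_x_2 = 5.5, pos_y_2 = 6, pos_z_2 = 4.5, pos_x_3 = 6, pos_y_3 = 6.5, radius_3 = 1.5, height_3 = 1.5, pos_x_4 = 1.5, pos_y_4 = 2.5, pos_z_4 = 1.5, radius_4 = 1, pos_x_5 = 2.5, pos_y_5 = 0.5, pos_z_5 = 1, width_5 = 2.5, depth_5 = 1, pos_x_6 = 1.5, pos_y_6 = 1, pos_z_6 = 4.5, height_6 = 1.5, pos_x_7 = 6.5, pos_y_7 = 1, radius_7 = 0.5, height_7 = 1.5, pos_x_8 = 1.5, pos_y_8 = 6.5, pos_z_8 = 1, radius_8 = 1.5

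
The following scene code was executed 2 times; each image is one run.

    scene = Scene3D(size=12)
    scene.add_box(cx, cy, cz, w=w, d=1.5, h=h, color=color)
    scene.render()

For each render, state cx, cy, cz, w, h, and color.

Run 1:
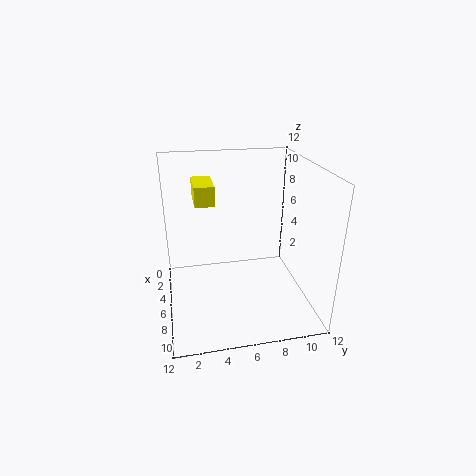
cx = 4.5; cy = 2.5; cz = 9.5; w = 3; h = 1.5; color = 'yellow'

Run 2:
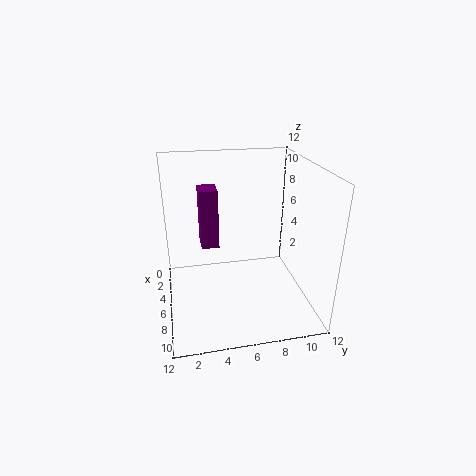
cx = 3.5; cy = 3; cz = 5; w = 2; h = 5; color = 'purple'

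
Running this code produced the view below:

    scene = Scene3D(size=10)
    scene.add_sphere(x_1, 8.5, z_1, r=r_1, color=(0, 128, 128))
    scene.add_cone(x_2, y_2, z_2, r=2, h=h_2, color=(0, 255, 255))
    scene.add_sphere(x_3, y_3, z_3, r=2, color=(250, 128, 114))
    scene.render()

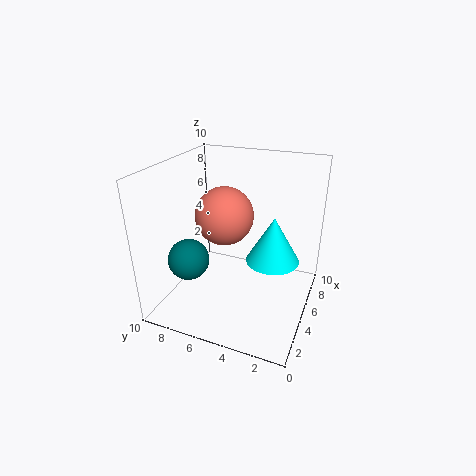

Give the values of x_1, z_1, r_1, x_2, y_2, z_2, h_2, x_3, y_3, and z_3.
x_1 = 4
z_1 = 3
r_1 = 1.5
x_2 = 7
y_2 = 3
z_2 = 2.5
h_2 = 3.5
x_3 = 5
y_3 = 6
z_3 = 6.5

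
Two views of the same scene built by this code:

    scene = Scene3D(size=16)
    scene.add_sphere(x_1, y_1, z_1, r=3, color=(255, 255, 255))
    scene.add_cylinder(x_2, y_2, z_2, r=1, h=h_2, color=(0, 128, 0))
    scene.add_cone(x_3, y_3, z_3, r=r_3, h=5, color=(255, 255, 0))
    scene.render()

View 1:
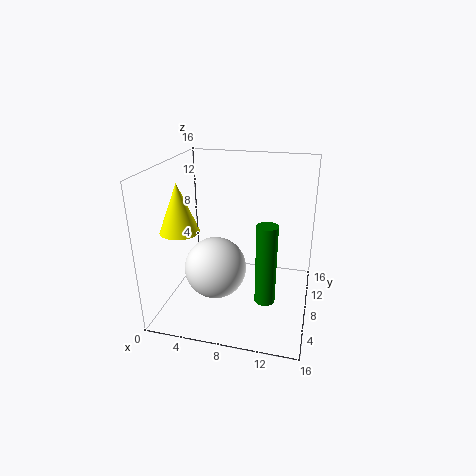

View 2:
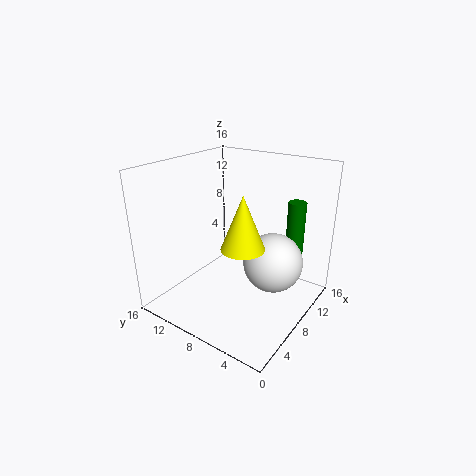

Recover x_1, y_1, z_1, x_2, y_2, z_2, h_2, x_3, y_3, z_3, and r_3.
x_1 = 7, y_1 = 3, z_1 = 7, x_2 = 12, y_2 = 3, z_2 = 4, h_2 = 8, x_3 = 3, y_3 = 4, z_3 = 10, r_3 = 2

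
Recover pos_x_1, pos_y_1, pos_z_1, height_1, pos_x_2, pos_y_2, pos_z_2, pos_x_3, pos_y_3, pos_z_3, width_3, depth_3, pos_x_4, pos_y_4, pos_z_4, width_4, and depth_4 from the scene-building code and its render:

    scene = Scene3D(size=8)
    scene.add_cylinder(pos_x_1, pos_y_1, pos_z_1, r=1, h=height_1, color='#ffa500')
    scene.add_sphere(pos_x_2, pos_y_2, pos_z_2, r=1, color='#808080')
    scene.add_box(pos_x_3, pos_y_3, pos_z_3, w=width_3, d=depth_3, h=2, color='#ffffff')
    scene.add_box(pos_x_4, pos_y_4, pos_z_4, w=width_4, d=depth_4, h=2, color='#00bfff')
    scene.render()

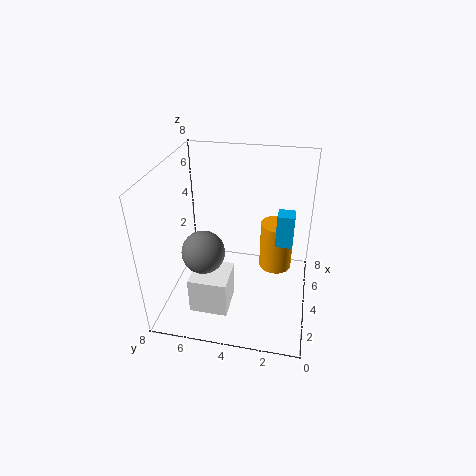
pos_x_1 = 6
pos_y_1 = 2
pos_z_1 = 1
height_1 = 3
pos_x_2 = 1
pos_y_2 = 5
pos_z_2 = 5
pos_x_3 = 1
pos_y_3 = 4
pos_z_3 = 1
width_3 = 2
depth_3 = 2
pos_x_4 = 5
pos_y_4 = 1
pos_z_4 = 3
width_4 = 1
depth_4 = 1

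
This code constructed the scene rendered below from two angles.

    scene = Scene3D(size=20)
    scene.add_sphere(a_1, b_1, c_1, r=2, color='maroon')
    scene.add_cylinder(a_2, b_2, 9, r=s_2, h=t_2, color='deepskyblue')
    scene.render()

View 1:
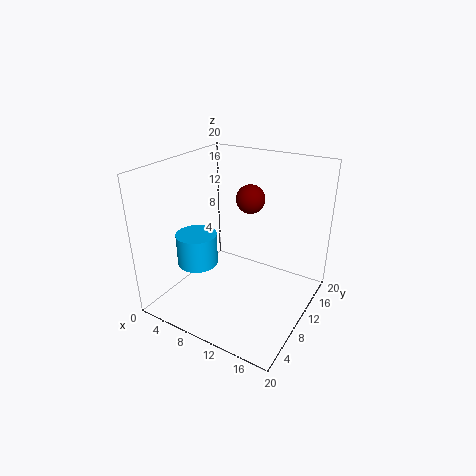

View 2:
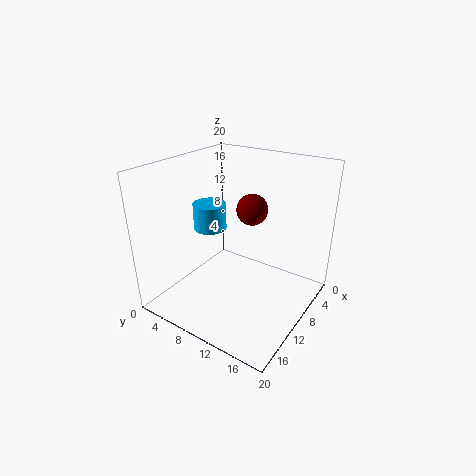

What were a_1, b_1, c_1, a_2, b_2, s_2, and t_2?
a_1 = 10.5, b_1 = 12.5, c_1 = 15, a_2 = 8, b_2 = 3.5, s_2 = 2.5, t_2 = 4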